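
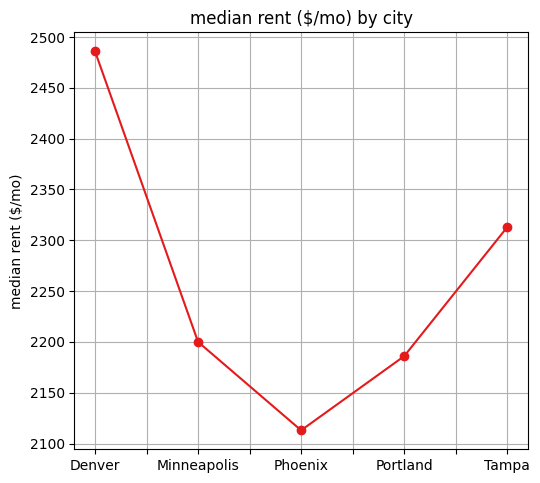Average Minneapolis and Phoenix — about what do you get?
(2200 + 2100) / 2 ≈ 2150.

≈ 2150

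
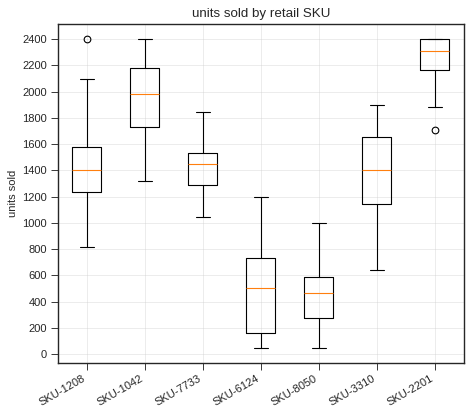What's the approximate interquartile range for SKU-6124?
Q3 ≈ 800, Q1 ≈ 200; IQR ≈ 600.

≈ 600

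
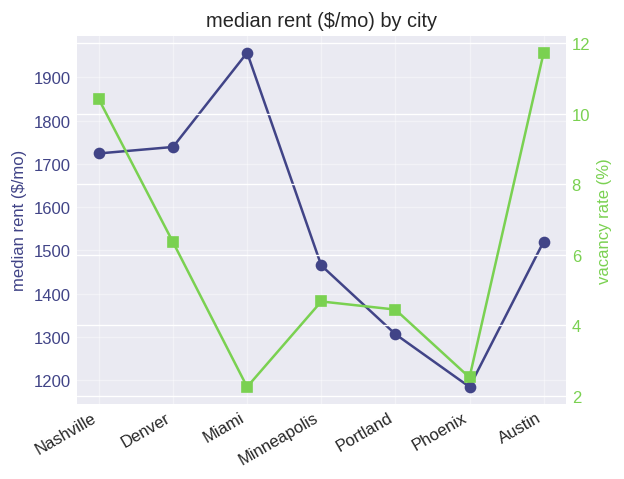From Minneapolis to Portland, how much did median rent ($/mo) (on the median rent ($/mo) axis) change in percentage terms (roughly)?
Minneapolis ≈ 1500, Portland ≈ 1300; (1300 − 1500) / 1500 ≈ -13.3%.

≈ -13.3%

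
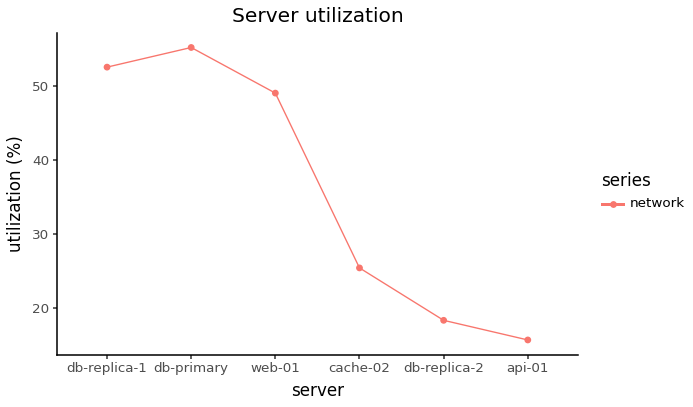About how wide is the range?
Max db-primary ≈ 55, min api-01 ≈ 15; range ≈ 40.

≈ 40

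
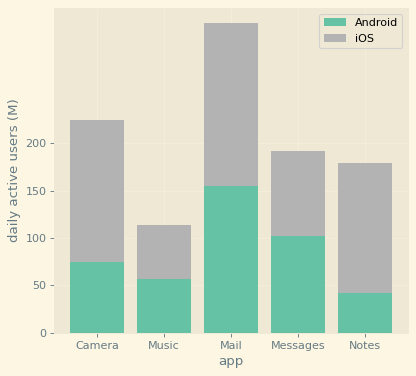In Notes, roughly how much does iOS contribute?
iOS top ≈ 200, bottom ≈ 50; segment ≈ 150.

≈ 150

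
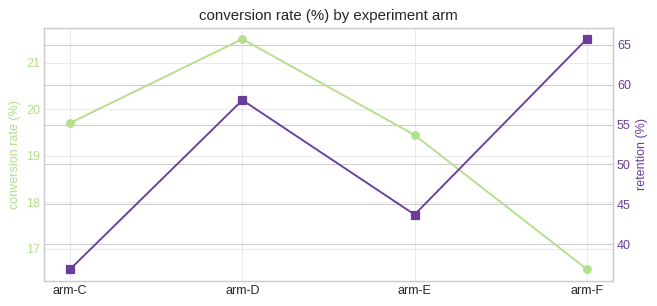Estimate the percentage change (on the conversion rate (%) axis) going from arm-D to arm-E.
arm-D ≈ 21.5, arm-E ≈ 19.5; (19.5 − 21.5) / 21.5 ≈ -9.3%.

≈ -9.3%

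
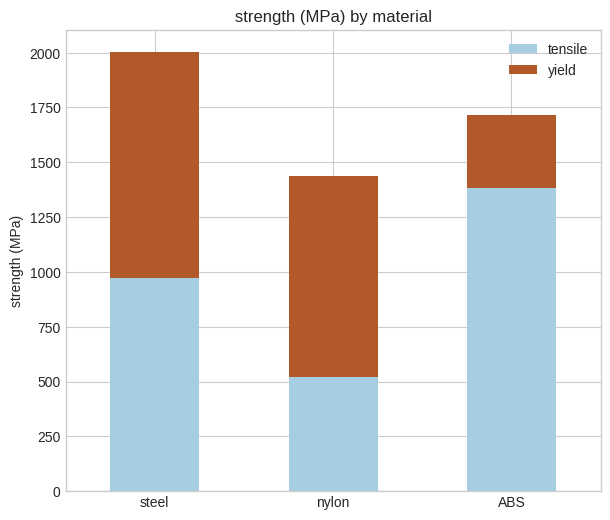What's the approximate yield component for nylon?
≈ 800

yield top ≈ 1400, bottom ≈ 600; segment ≈ 800.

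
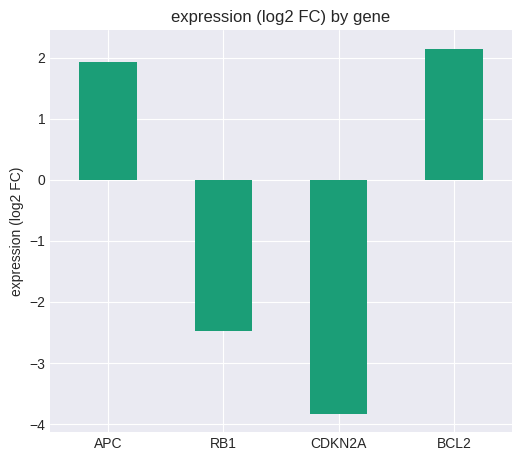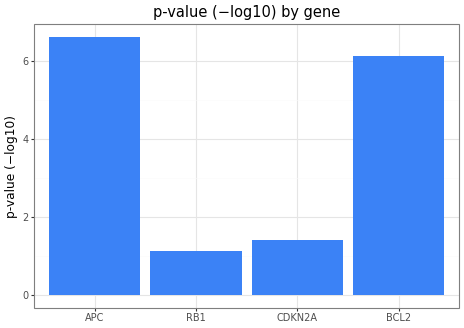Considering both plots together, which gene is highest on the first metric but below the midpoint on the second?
Chart 2 median p-value (−log10) ≈ 4; below-median genes: RB1, CDKN2A. Among those, RB1 has the highest expression (log2 FC) (≈ -2.4).

RB1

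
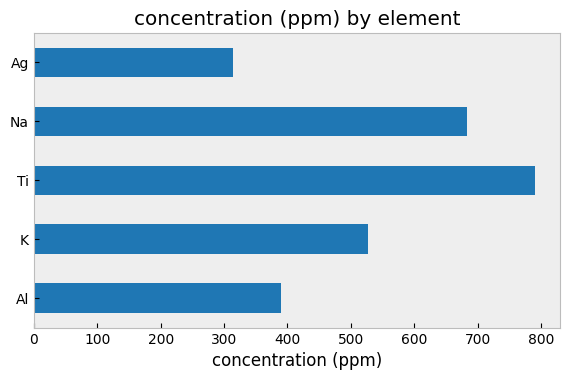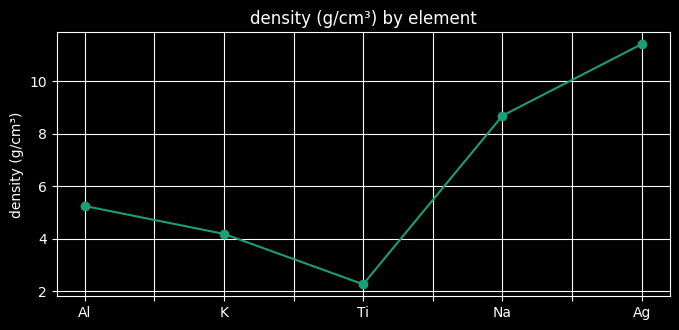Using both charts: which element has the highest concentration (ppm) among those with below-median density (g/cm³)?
Chart 2 median density (g/cm³) ≈ 6; below-median elements: K, Ti. Among those, Ti has the highest concentration (ppm) (≈ 800).

Ti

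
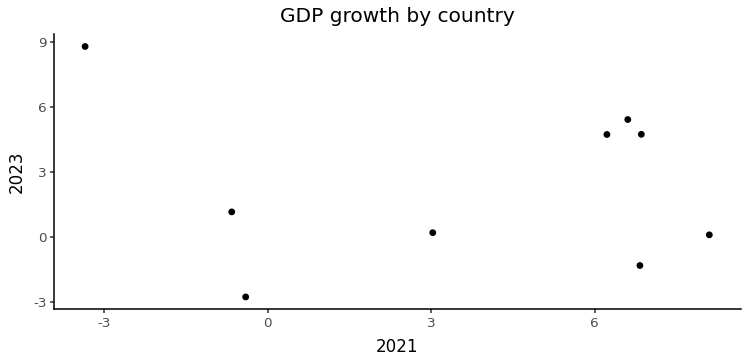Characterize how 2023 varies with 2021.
no clear correlation

Points are roughly uncorrelated; weak (|r| ≈ 0.1).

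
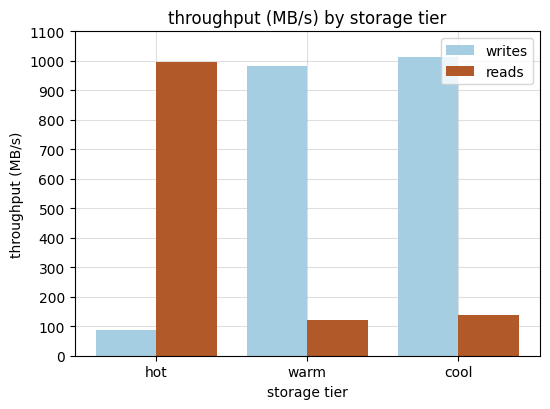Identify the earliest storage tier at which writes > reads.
hot: writes ≈ 100 vs reads ≈ 1000 (not yet); warm: writes ≈ 1000 vs reads ≈ 100 (first crossover).

warm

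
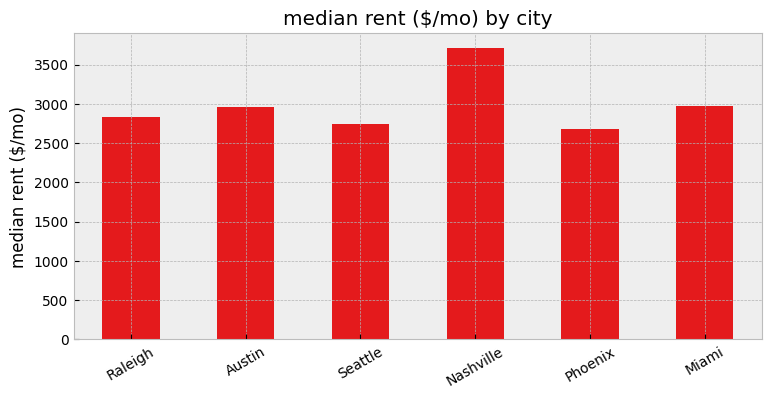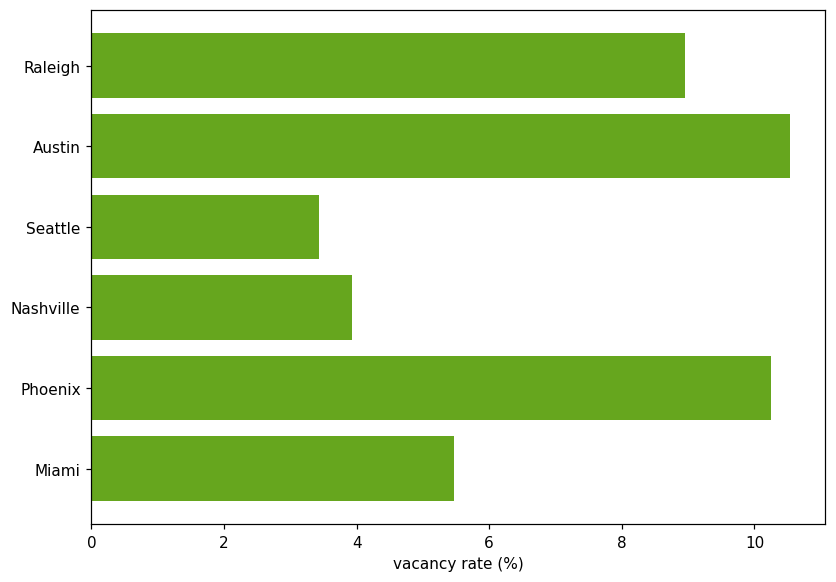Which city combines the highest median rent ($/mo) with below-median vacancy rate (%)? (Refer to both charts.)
Nashville

Chart 2 median vacancy rate (%) ≈ 7; below-median cities: Seattle, Nashville, Miami. Among those, Nashville has the highest median rent ($/mo) (≈ 3500).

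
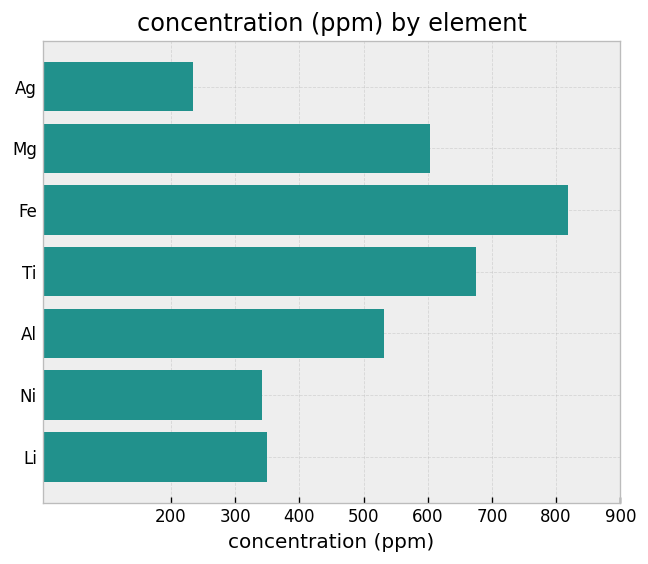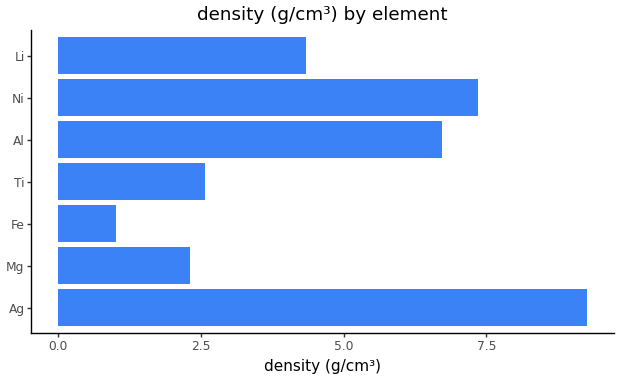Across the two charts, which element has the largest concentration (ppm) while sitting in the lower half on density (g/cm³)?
Fe

Chart 2 median density (g/cm³) ≈ 4; below-median elements: Mg, Fe, Ti. Among those, Fe has the highest concentration (ppm) (≈ 800).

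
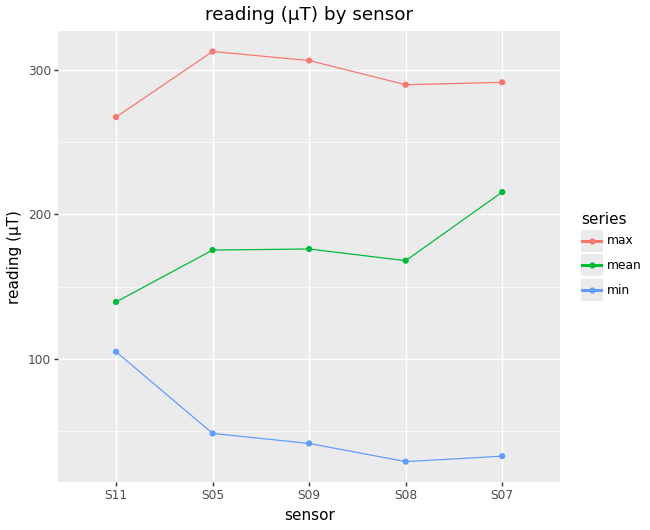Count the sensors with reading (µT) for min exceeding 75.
1

Above 75: S11.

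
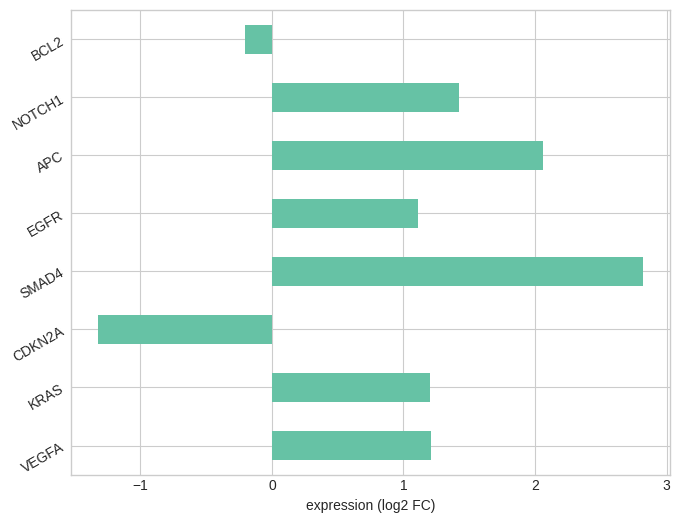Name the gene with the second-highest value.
Top 3: SMAD4 ≈ 3.0, APC ≈ 2.0, NOTCH1 ≈ 1.5.

APC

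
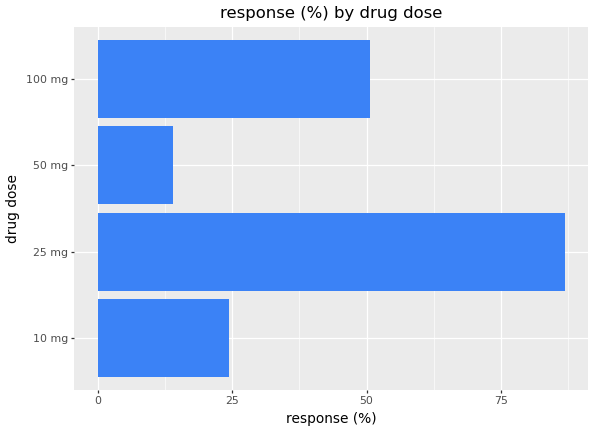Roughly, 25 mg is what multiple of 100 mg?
≈ 1.8×

25 mg ≈ 90, 100 mg ≈ 50; 90/50 ≈ 1.8.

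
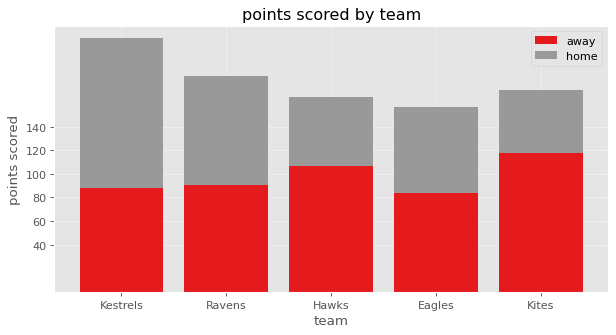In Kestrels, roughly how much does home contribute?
≈ 140

home top ≈ 220, bottom ≈ 80; segment ≈ 140.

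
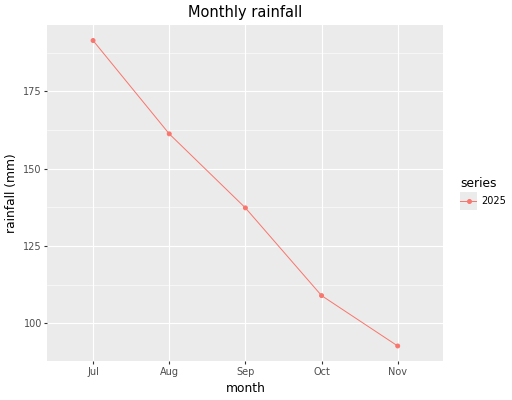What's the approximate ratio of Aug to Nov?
≈ 1.78×

Aug ≈ 160, Nov ≈ 90; 160/90 ≈ 1.78.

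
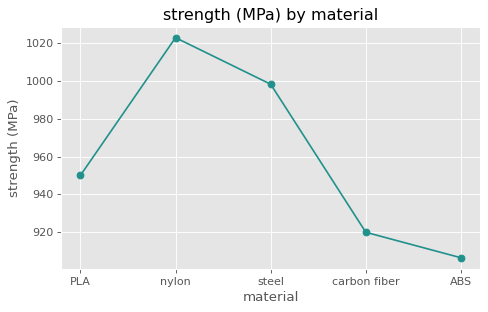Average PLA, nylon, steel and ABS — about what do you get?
(950 + 1020 + 1000 + 910) / 4 ≈ 970.

≈ 970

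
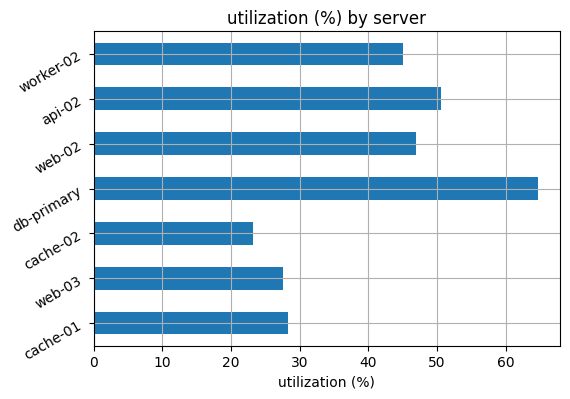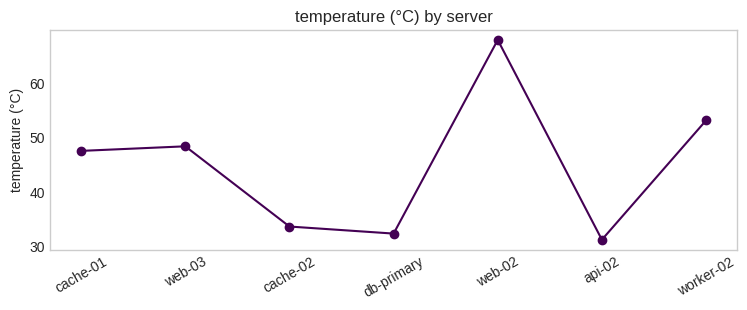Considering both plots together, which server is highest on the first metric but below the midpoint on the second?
Chart 2 median temperature (°C) ≈ 50; below-median servers: cache-02, db-primary, api-02. Among those, db-primary has the highest utilization (%) (≈ 60).

db-primary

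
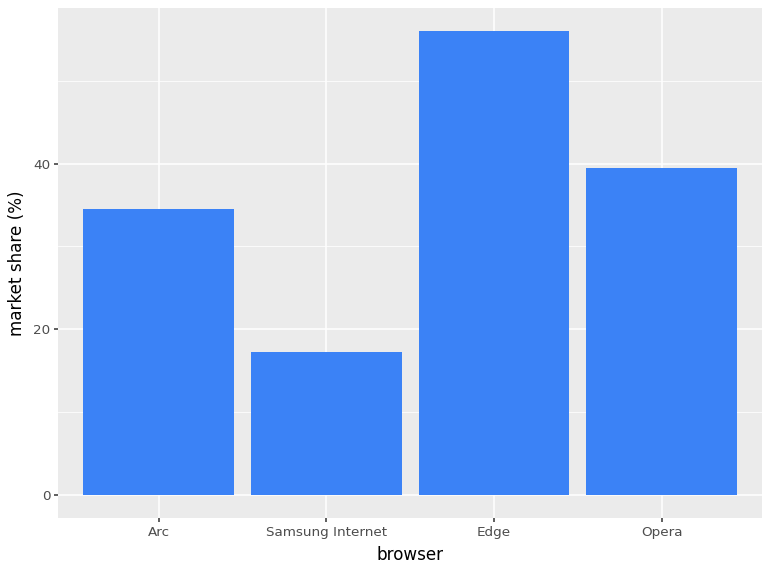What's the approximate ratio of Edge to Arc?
Edge ≈ 55, Arc ≈ 35; 55/35 ≈ 1.57.

≈ 1.57×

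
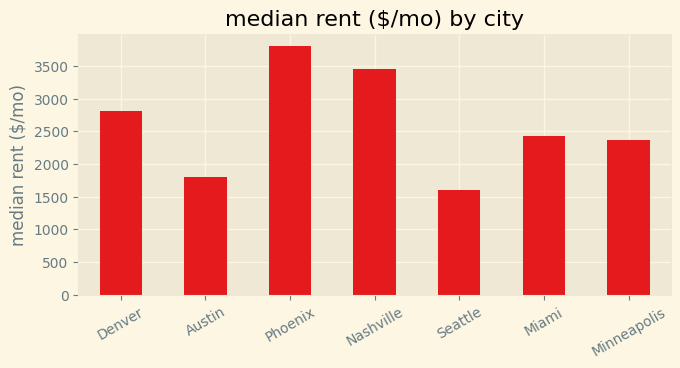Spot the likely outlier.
Phoenix ≈ 4000; the rest sit between ≈ 1500 and ≈ 3500.

Phoenix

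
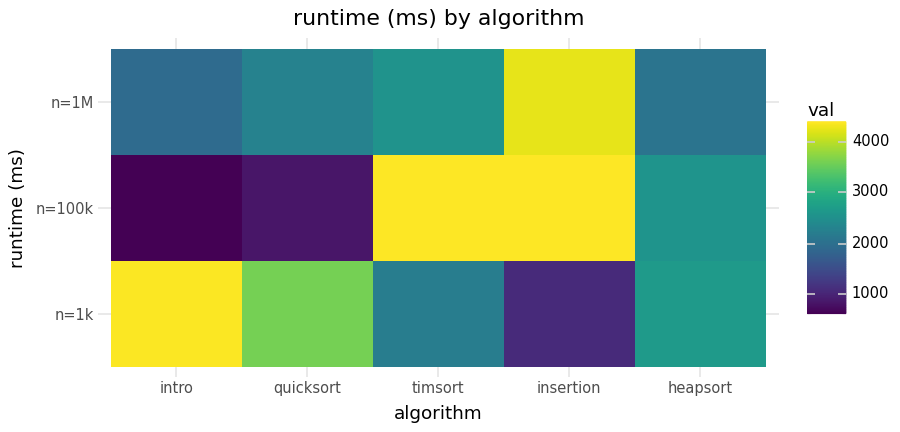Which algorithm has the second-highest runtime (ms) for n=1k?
Top 3 for n=1k: intro ≈ 4500, quicksort ≈ 3500, heapsort ≈ 2500.

quicksort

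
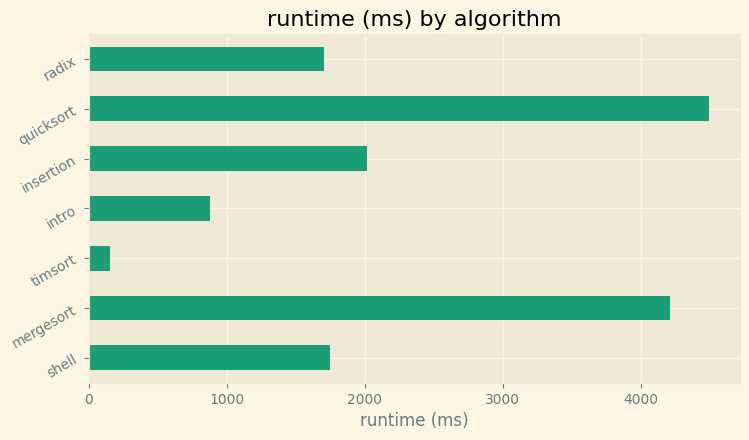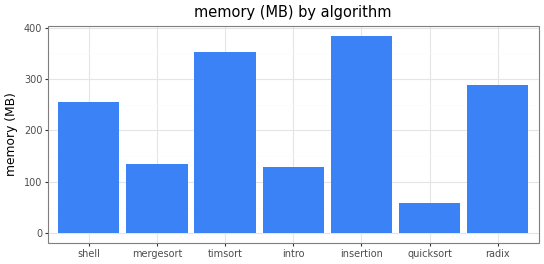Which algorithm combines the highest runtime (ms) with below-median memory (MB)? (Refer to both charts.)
Chart 2 median memory (MB) ≈ 250; below-median algorithms: mergesort, intro, quicksort. Among those, quicksort has the highest runtime (ms) (≈ 4500).

quicksort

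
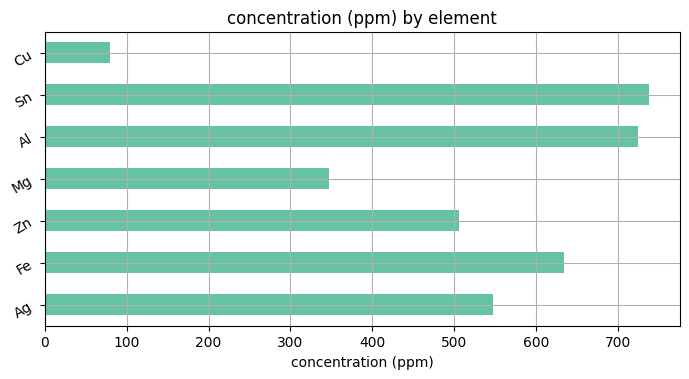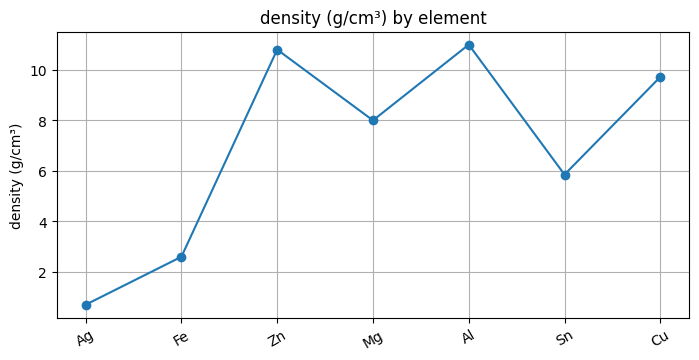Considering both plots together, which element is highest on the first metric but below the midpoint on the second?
Sn

Chart 2 median density (g/cm³) ≈ 8; below-median elements: Ag, Fe, Sn. Among those, Sn has the highest concentration (ppm) (≈ 700).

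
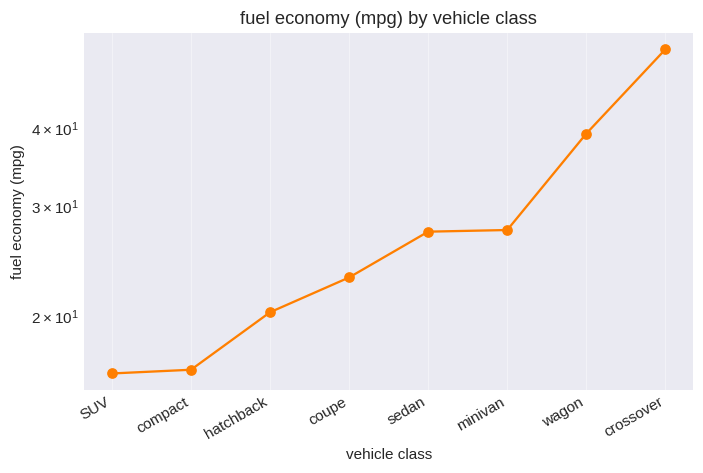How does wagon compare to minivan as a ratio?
wagon ≈ 40, minivan ≈ 25; 40/25 ≈ 1.6.

≈ 1.6×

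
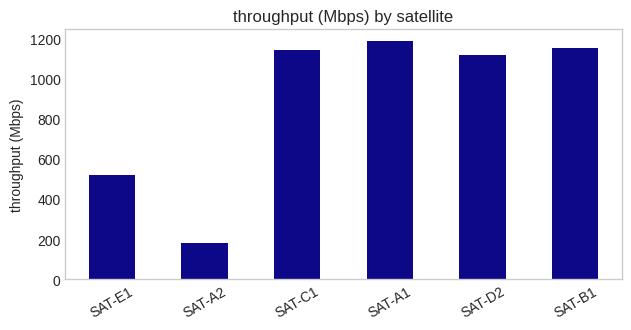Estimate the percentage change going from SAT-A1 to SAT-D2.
≈ -8.3%

SAT-A1 ≈ 1200, SAT-D2 ≈ 1100; (1100 − 1200) / 1200 ≈ -8.3%.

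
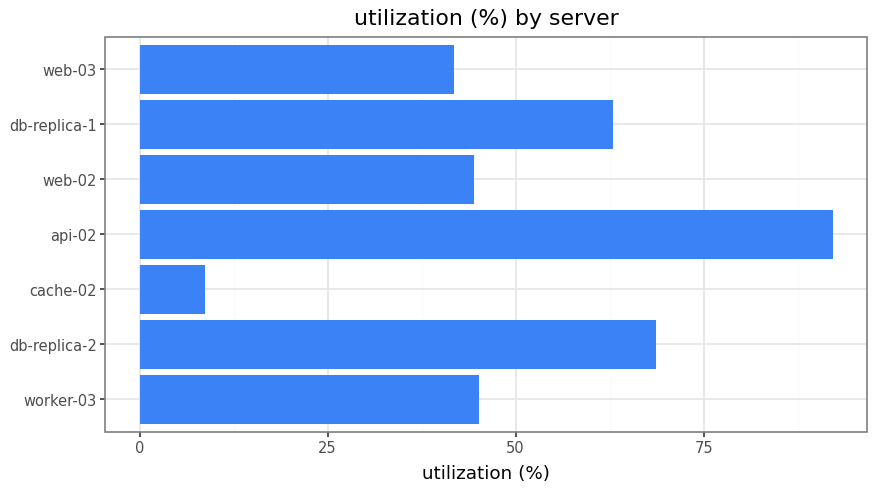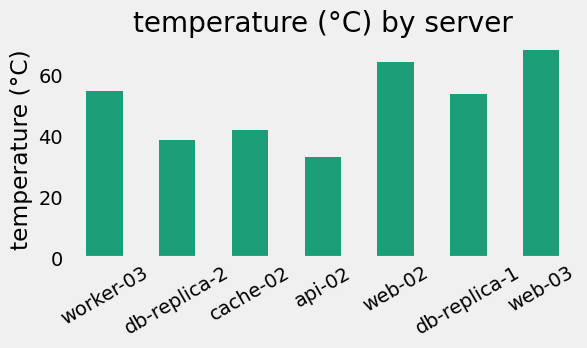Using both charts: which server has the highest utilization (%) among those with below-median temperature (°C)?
api-02

Chart 2 median temperature (°C) ≈ 50; below-median servers: db-replica-2, cache-02, api-02. Among those, api-02 has the highest utilization (%) (≈ 90).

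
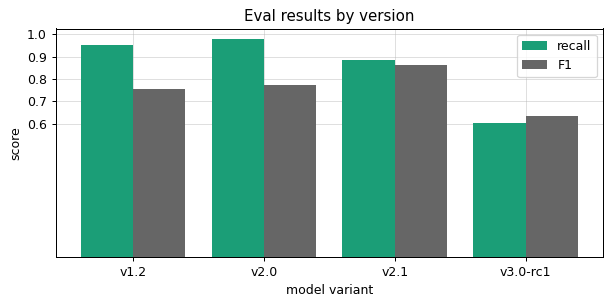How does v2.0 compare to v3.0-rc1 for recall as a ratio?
≈ 1.67×

v2.0 ≈ 1.0, v3.0-rc1 ≈ 0.6; 1.0/0.6 ≈ 1.67.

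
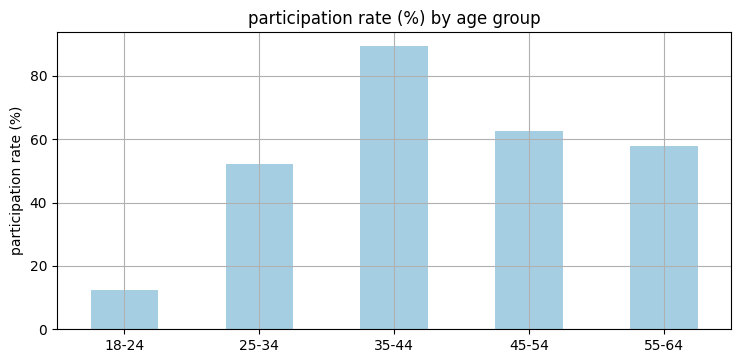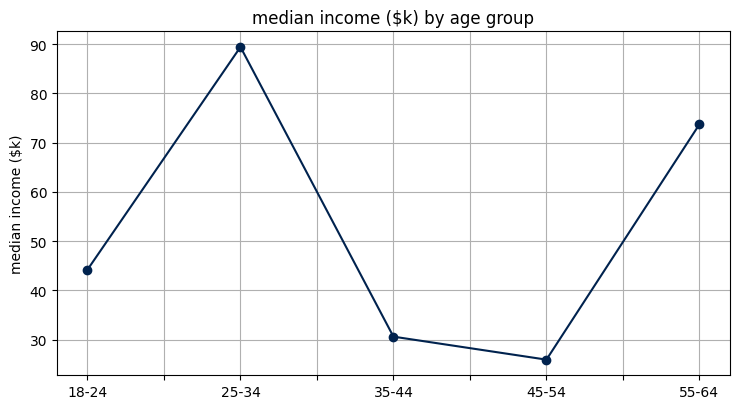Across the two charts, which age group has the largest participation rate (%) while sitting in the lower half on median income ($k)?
35-44

Chart 2 median median income ($k) ≈ 40; below-median age groups: 35-44, 45-54. Among those, 35-44 has the highest participation rate (%) (≈ 90).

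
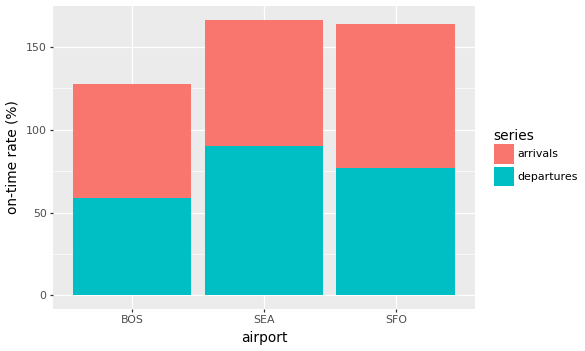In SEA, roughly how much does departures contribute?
departures top ≈ 100, bottom ≈ 0; segment ≈ 100.

≈ 100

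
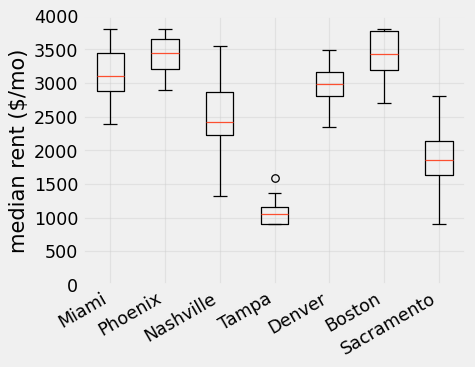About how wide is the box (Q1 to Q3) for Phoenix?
Q3 ≈ 3500, Q1 ≈ 3000; IQR ≈ 500.

≈ 500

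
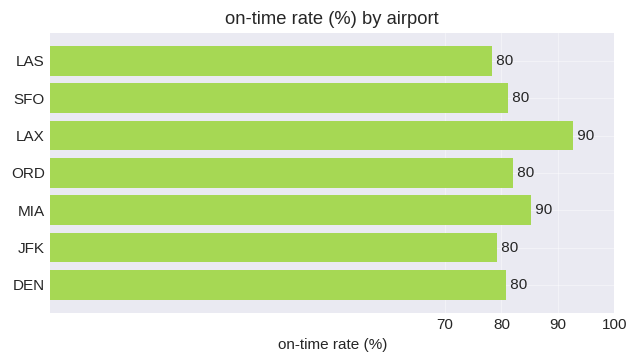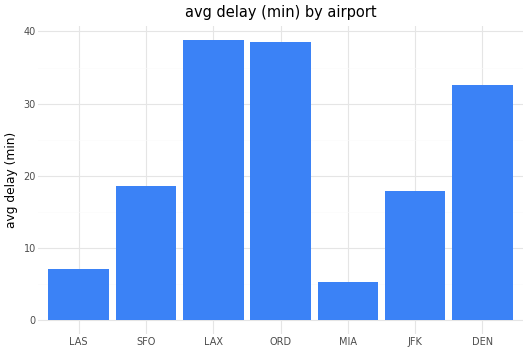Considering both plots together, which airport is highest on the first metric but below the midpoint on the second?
Chart 2 median avg delay (min) ≈ 20; below-median airports: LAS, MIA, JFK. Among those, MIA has the highest on-time rate (%) (≈ 90).

MIA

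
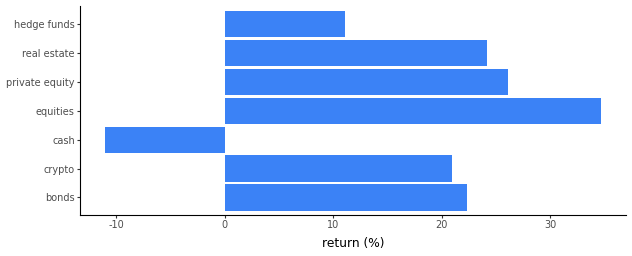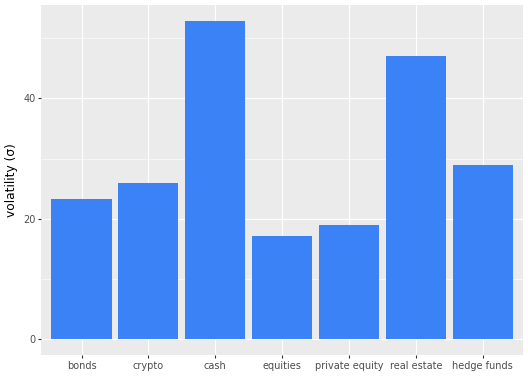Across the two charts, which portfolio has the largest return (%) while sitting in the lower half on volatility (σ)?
Chart 2 median volatility (σ) ≈ 25; below-median portfolios: bonds, equities, private equity. Among those, equities has the highest return (%) (≈ 35).

equities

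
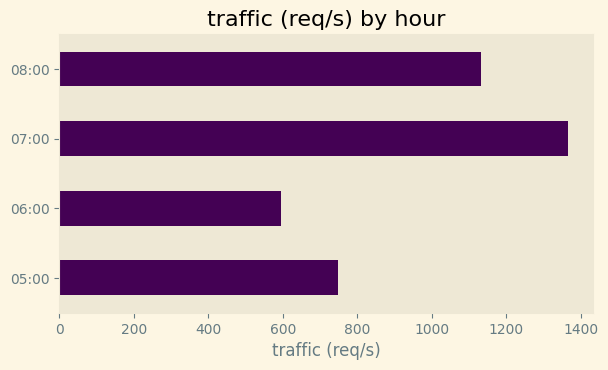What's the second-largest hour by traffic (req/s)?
08:00

Top 3: 07:00 ≈ 1400, 08:00 ≈ 1200, 05:00 ≈ 800.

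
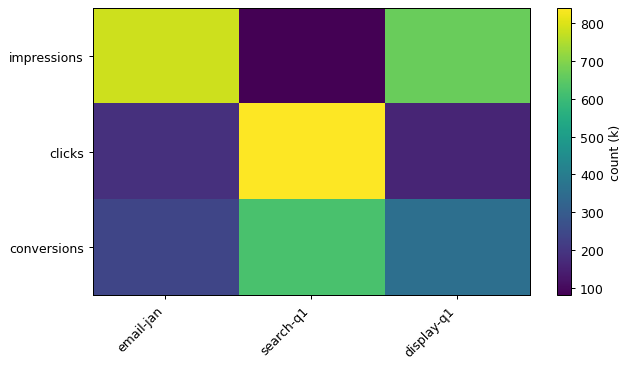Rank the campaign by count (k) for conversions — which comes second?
Top 3 for conversions: search-q1 ≈ 600, display-q1 ≈ 400, email-jan ≈ 200.

display-q1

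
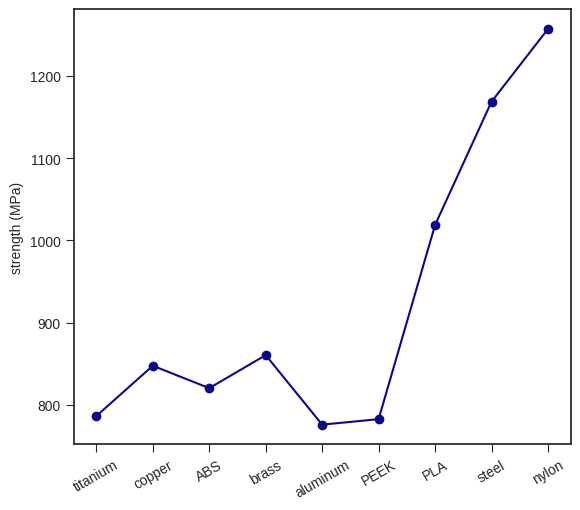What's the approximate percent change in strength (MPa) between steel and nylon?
≈ +8.7%

steel ≈ 1150, nylon ≈ 1250; (1250 − 1150) / 1150 ≈ +8.7%.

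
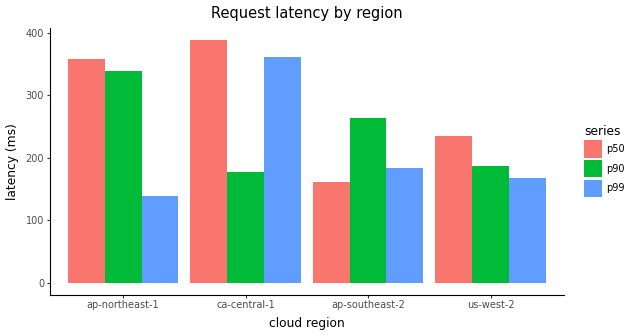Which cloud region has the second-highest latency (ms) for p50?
ap-northeast-1

Top 3 for p50: ca-central-1 ≈ 400, ap-northeast-1 ≈ 350, us-west-2 ≈ 250.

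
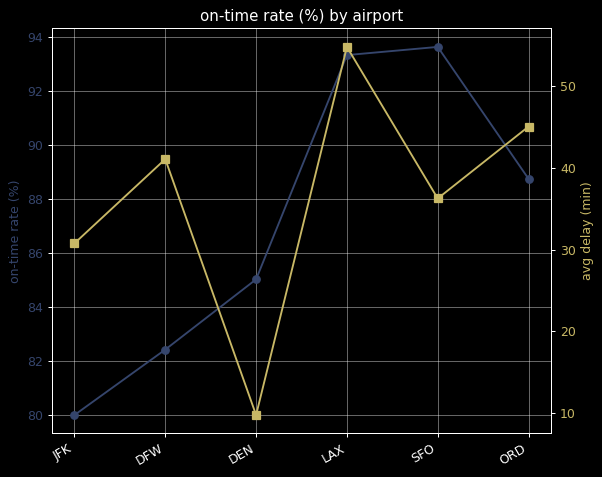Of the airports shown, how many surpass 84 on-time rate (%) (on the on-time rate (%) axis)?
Above 84: DEN, LAX, SFO, ORD.

4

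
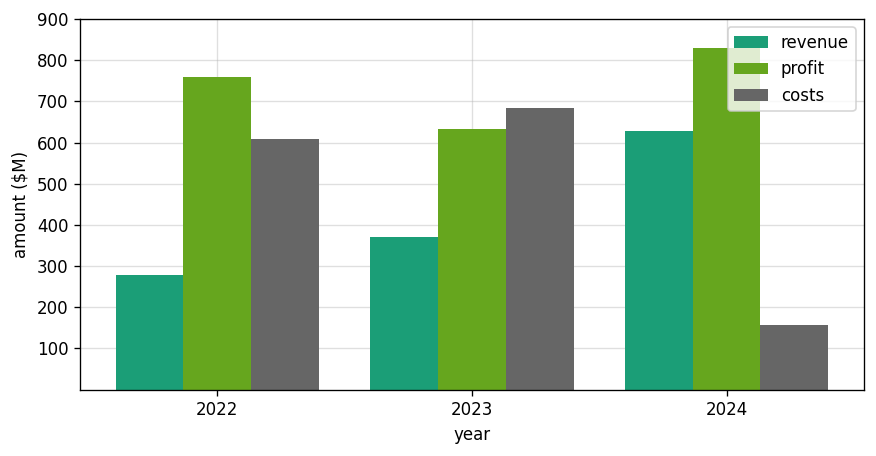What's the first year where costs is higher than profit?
2023

2022: costs ≈ 600 vs profit ≈ 800 (not yet); 2023: costs ≈ 700 vs profit ≈ 600 (first crossover).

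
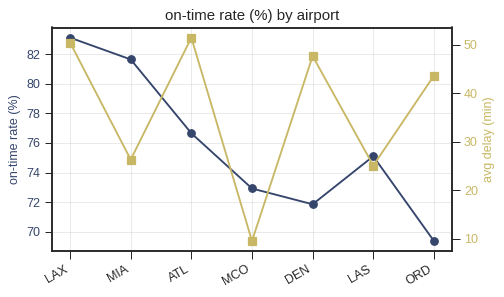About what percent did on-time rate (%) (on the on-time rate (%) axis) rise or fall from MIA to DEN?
≈ -12.2%

MIA ≈ 82, DEN ≈ 72; (72 − 82) / 82 ≈ -12.2%.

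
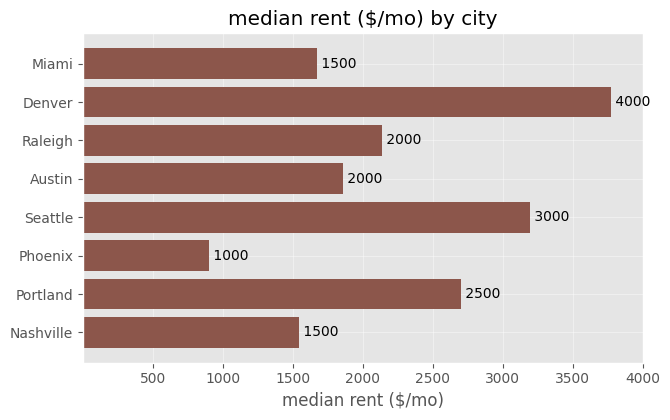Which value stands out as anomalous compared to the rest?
Denver

Denver ≈ 4000; the rest sit between ≈ 1000 and ≈ 3000.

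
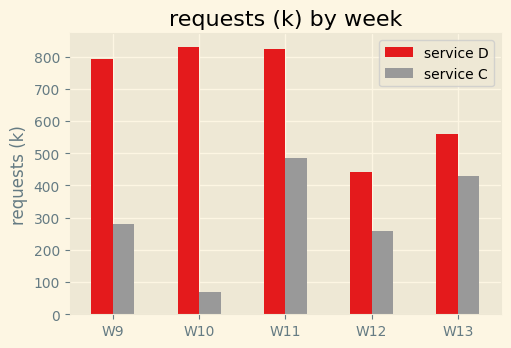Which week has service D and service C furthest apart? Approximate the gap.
W10, ≈ 700 k

W10: service D ≈ 800, service C ≈ 100 → gap ≈ 700. Next-largest (W9) is only ≈ 500.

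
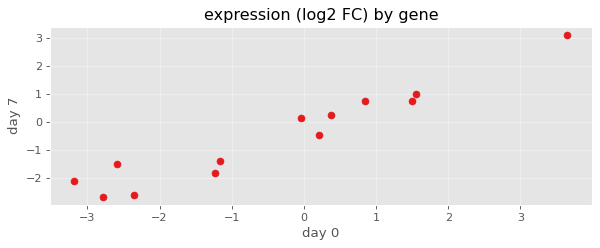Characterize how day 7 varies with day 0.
Points are positively correlated; strong (|r| ≈ 1.0).

positive, strong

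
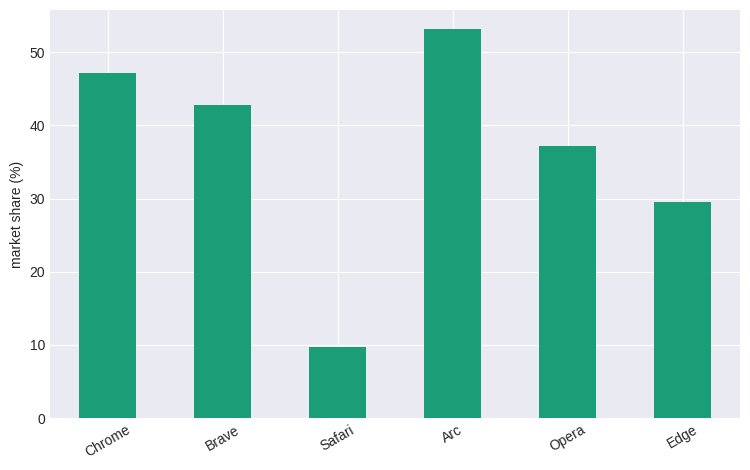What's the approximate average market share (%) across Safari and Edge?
≈ 20

(10 + 30) / 2 ≈ 20.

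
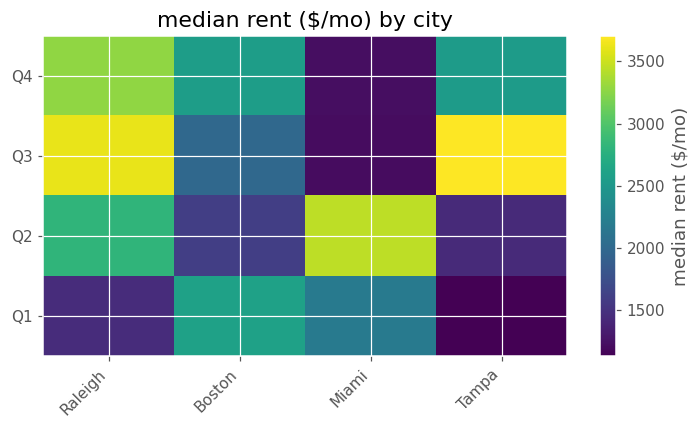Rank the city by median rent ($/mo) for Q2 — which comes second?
Top 3 for Q2: Miami ≈ 3500, Raleigh ≈ 3000, Boston ≈ 1500.

Raleigh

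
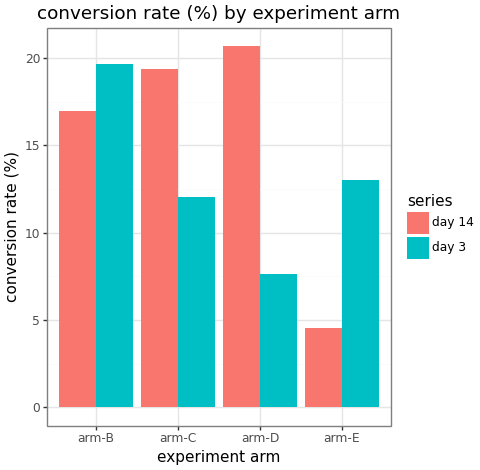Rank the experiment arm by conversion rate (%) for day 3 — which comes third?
arm-C

Top 4 for day 3: arm-B ≈ 20, arm-E ≈ 14, arm-C ≈ 12, arm-D ≈ 8.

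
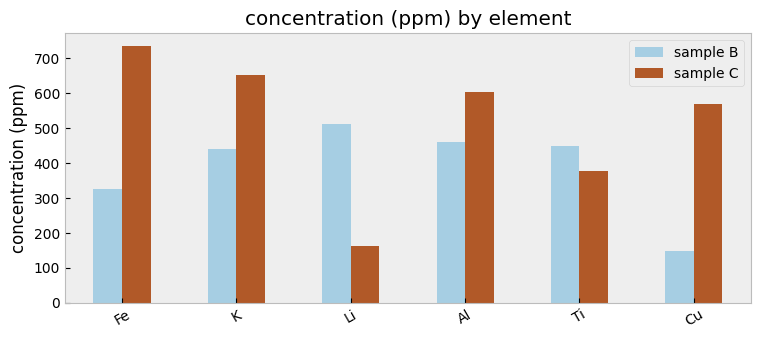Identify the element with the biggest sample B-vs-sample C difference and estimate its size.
Cu: sample B ≈ 100, sample C ≈ 600 → gap ≈ 500. Next-largest (Fe) is only ≈ 400.

Cu, ≈ 500 ppm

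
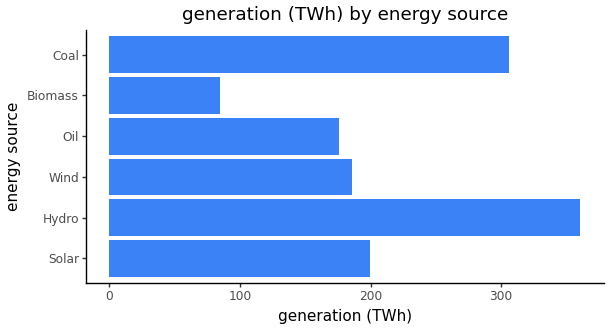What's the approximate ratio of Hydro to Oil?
≈ 1.75×

Hydro ≈ 350, Oil ≈ 200; 350/200 ≈ 1.75.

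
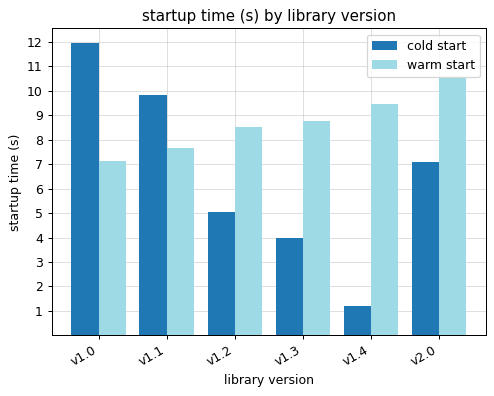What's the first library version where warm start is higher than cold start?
v1.1: warm start ≈ 8 vs cold start ≈ 10 (not yet); v1.2: warm start ≈ 9 vs cold start ≈ 5 (first crossover).

v1.2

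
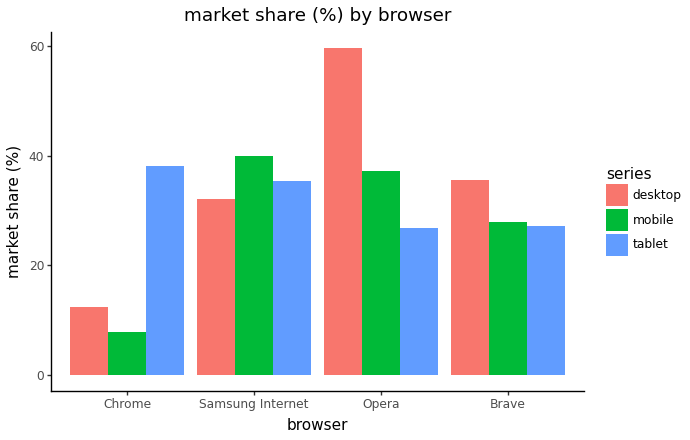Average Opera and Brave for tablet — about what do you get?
(25 + 25) / 2 ≈ 25.

≈ 25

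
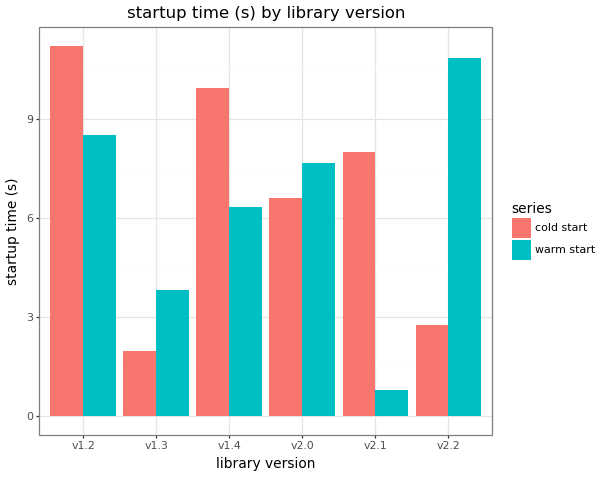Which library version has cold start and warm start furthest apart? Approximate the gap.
v2.2, ≈ 8 s

v2.2: cold start ≈ 3, warm start ≈ 11 → gap ≈ 8. Next-largest (v2.1) is only ≈ 7.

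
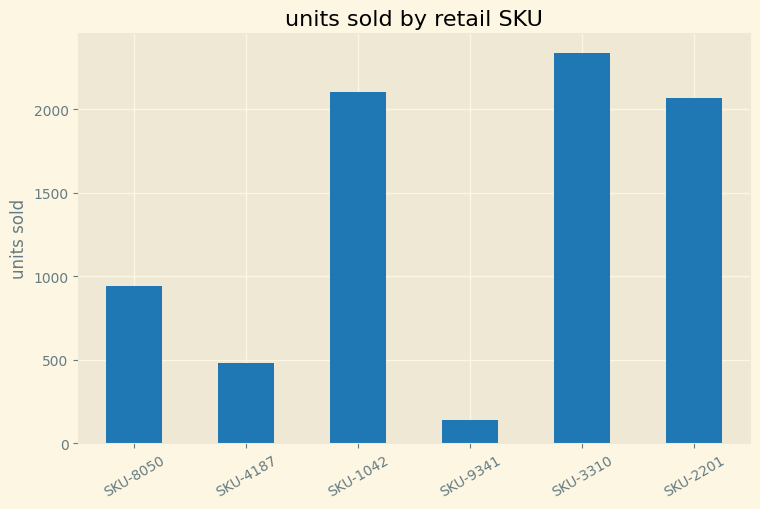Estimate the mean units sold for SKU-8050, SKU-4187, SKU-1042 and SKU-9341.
≈ 950

(1000 + 400 + 2200 + 200) / 4 ≈ 950.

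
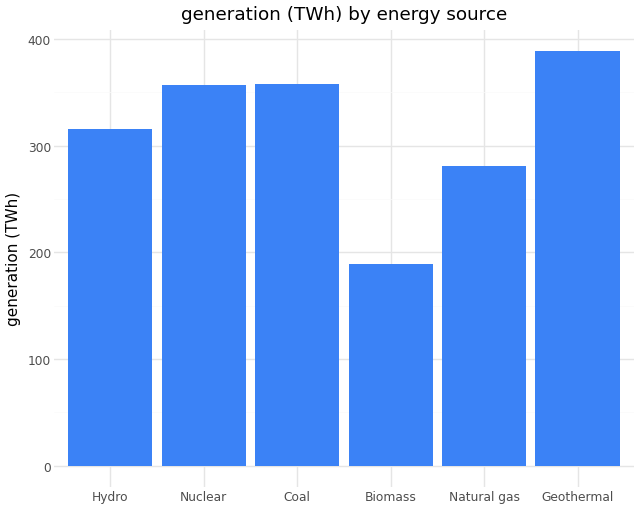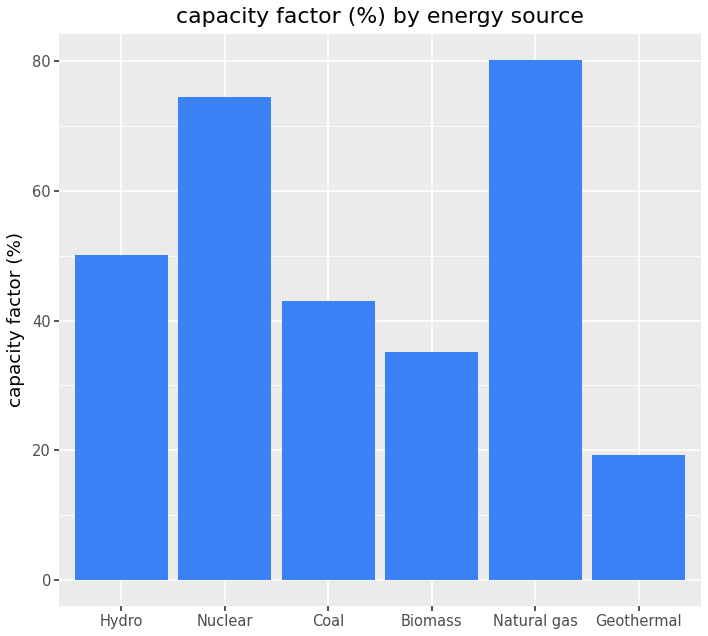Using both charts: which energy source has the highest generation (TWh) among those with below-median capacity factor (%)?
Chart 2 median capacity factor (%) ≈ 50; below-median energy sources: Coal, Biomass, Geothermal. Among those, Geothermal has the highest generation (TWh) (≈ 400).

Geothermal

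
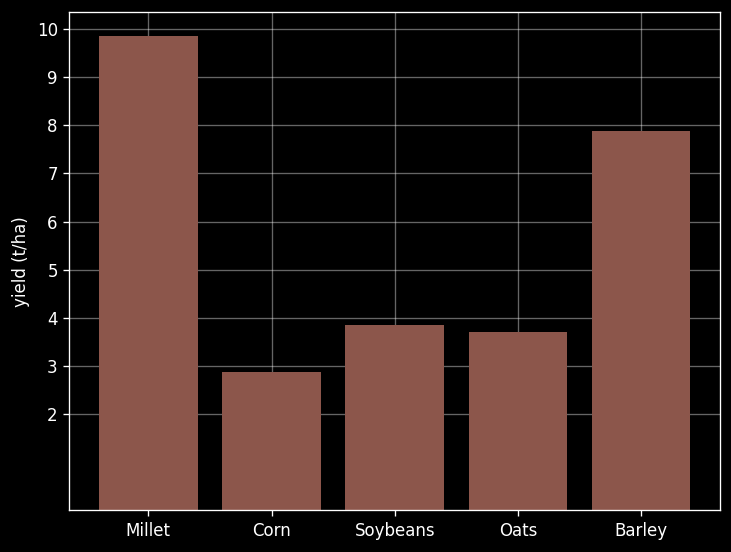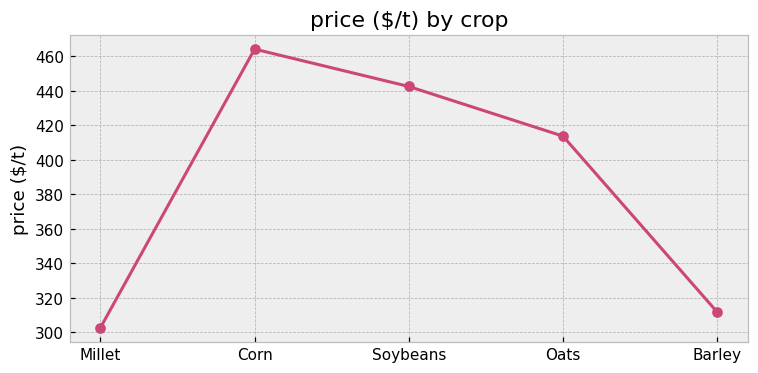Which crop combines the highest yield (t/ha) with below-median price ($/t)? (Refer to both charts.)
Millet

Chart 2 median price ($/t) ≈ 400; below-median crops: Millet, Barley. Among those, Millet has the highest yield (t/ha) (≈ 10).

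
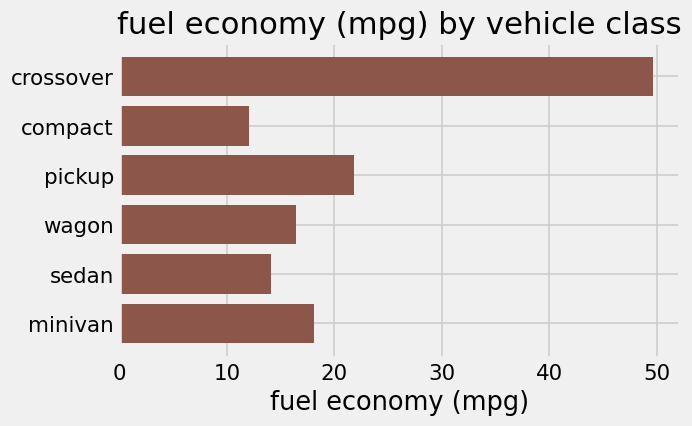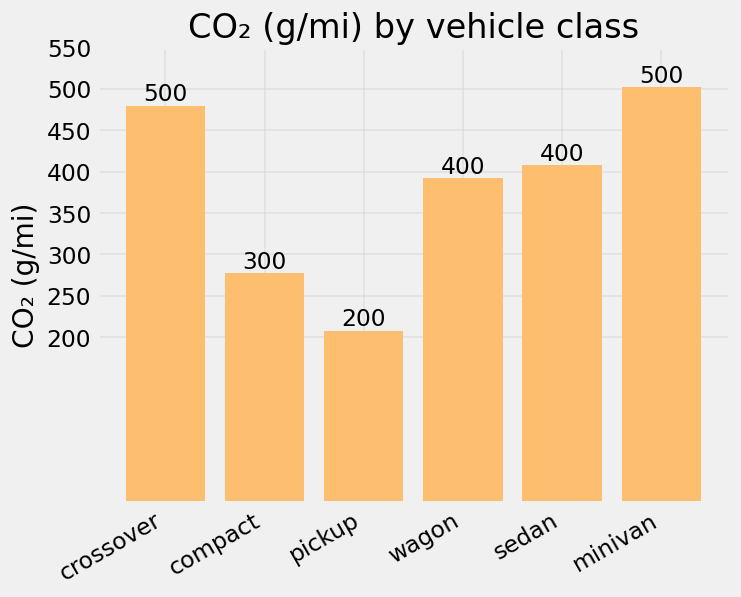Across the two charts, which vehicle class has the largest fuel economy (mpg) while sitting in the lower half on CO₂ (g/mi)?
pickup

Chart 2 median CO₂ (g/mi) ≈ 400; below-median vehicle classes: compact, pickup, wagon. Among those, pickup has the highest fuel economy (mpg) (≈ 20).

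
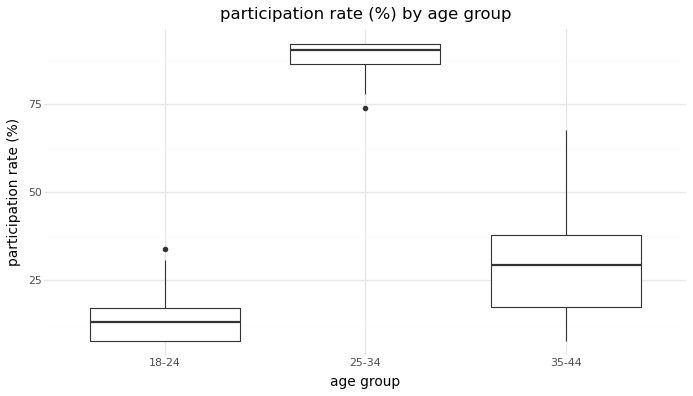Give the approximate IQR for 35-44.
Q3 ≈ 40, Q1 ≈ 20; IQR ≈ 20.

≈ 20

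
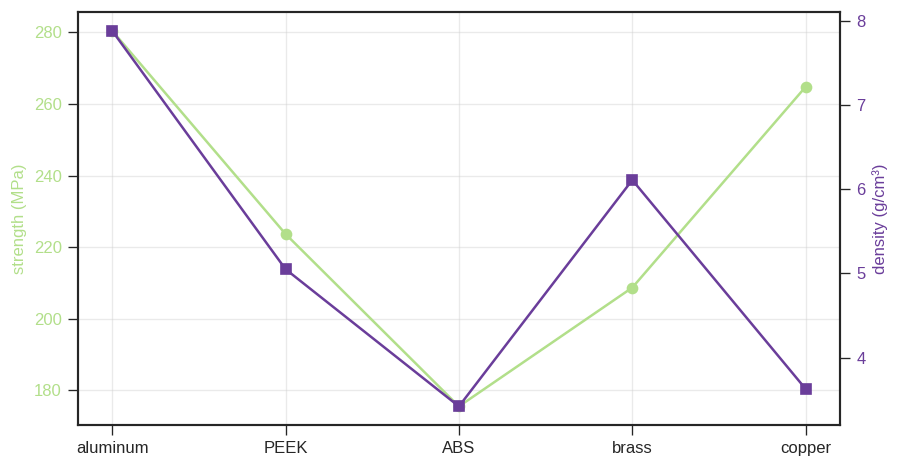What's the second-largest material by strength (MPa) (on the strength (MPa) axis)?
copper

Top 3 (on the strength (MPa) axis): aluminum ≈ 280, copper ≈ 260, PEEK ≈ 220.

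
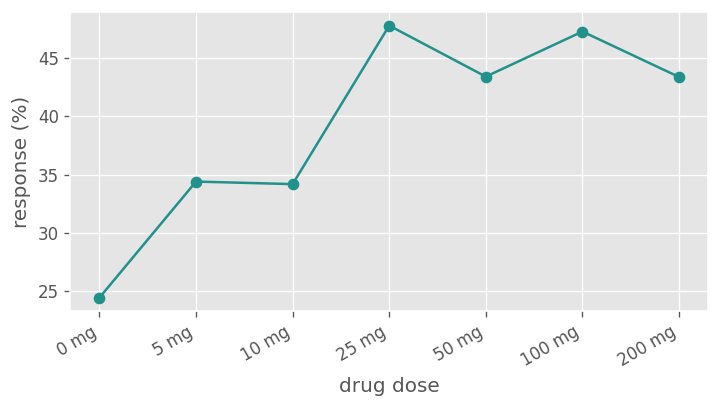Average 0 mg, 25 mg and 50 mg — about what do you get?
(24 + 48 + 44) / 3 ≈ 39.

≈ 39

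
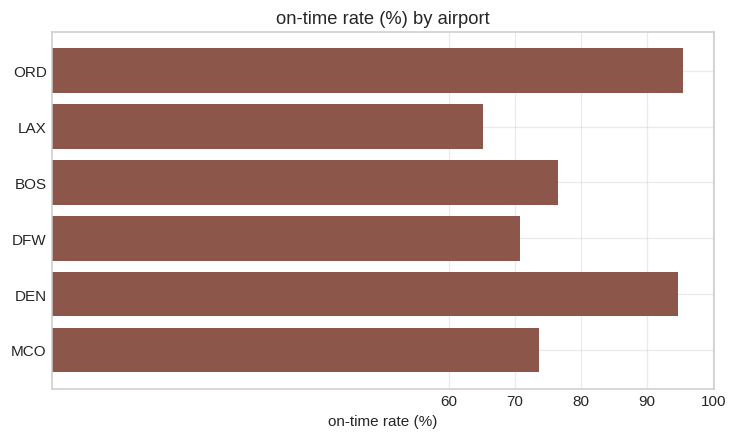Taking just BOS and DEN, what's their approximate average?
(80 + 90) / 2 ≈ 85.

≈ 85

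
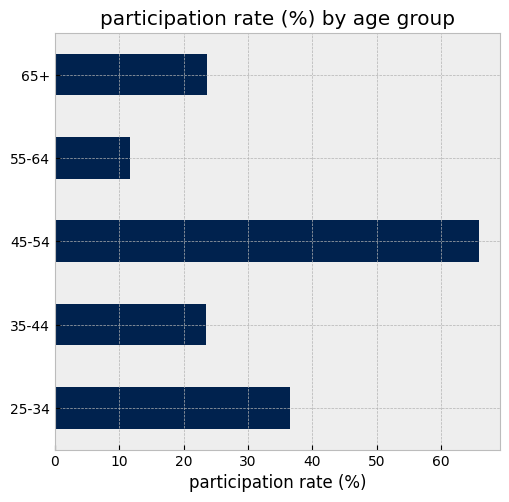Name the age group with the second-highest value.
25-34

Top 3: 45-54 ≈ 70, 25-34 ≈ 40, 65+ ≈ 20.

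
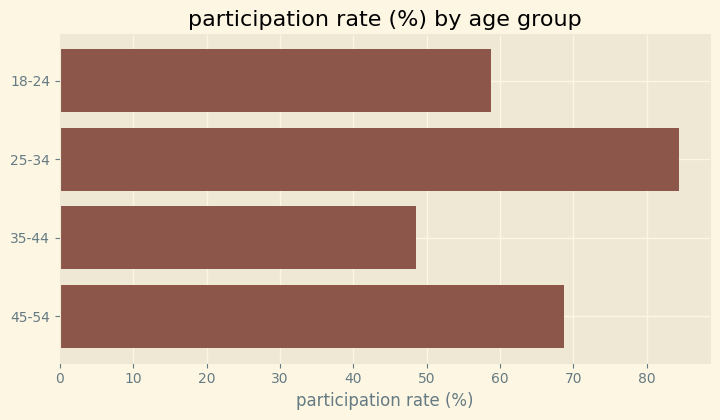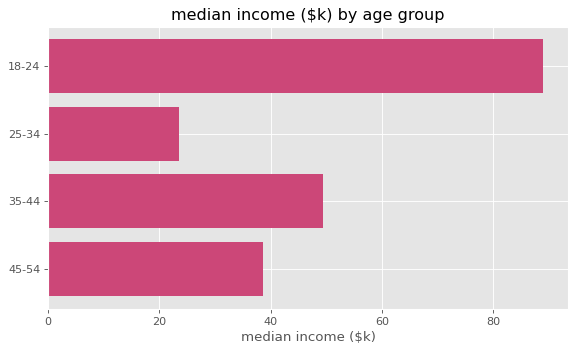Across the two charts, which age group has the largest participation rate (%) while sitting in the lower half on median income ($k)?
25-34

Chart 2 median median income ($k) ≈ 40; below-median age groups: 25-34, 45-54. Among those, 25-34 has the highest participation rate (%) (≈ 80).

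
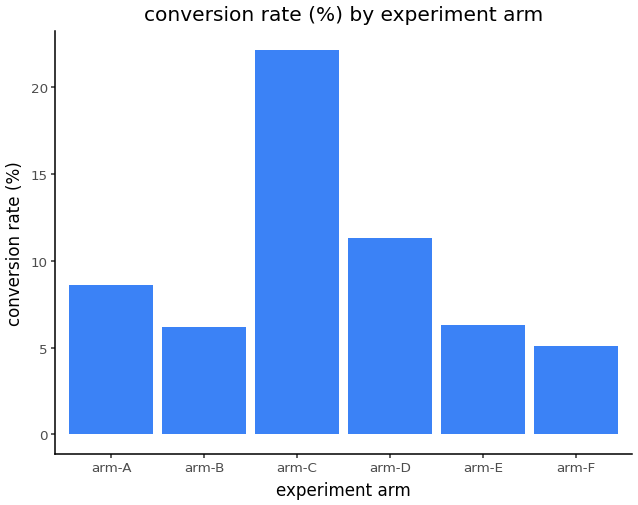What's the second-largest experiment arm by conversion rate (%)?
Top 3: arm-C ≈ 22, arm-D ≈ 12, arm-A ≈ 8.

arm-D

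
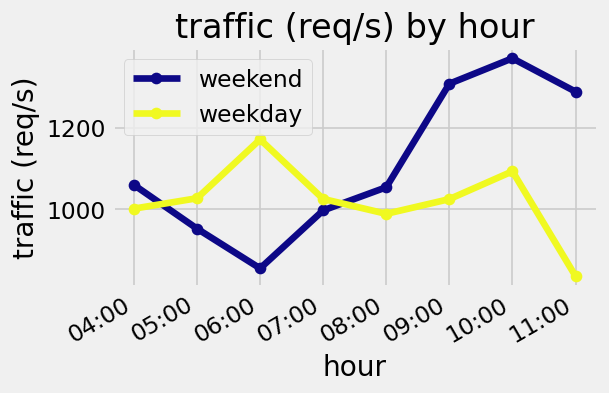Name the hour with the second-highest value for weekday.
10:00

Top 3 for weekday: 06:00 ≈ 1150, 10:00 ≈ 1100, 05:00 ≈ 1050.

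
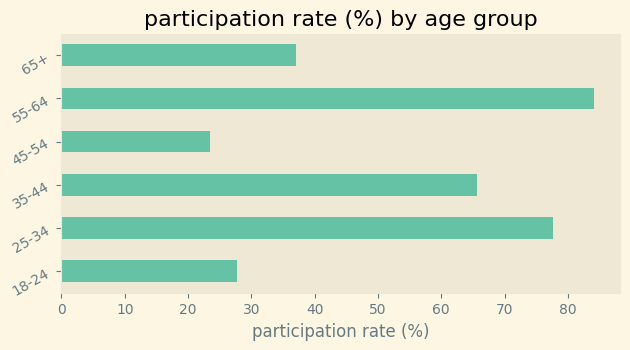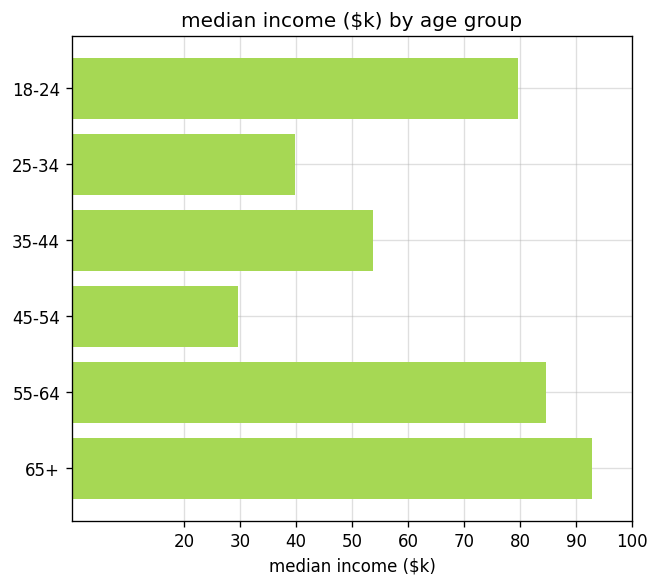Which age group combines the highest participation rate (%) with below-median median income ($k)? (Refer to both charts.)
Chart 2 median median income ($k) ≈ 70; below-median age groups: 25-34, 35-44, 45-54. Among those, 25-34 has the highest participation rate (%) (≈ 80).

25-34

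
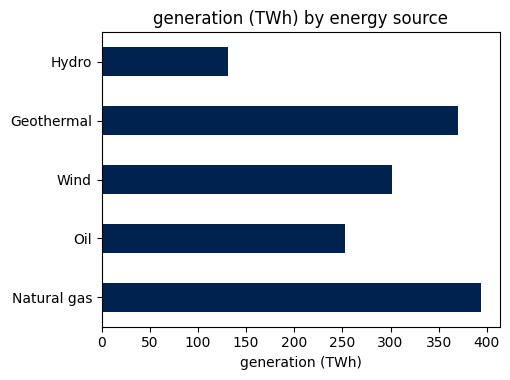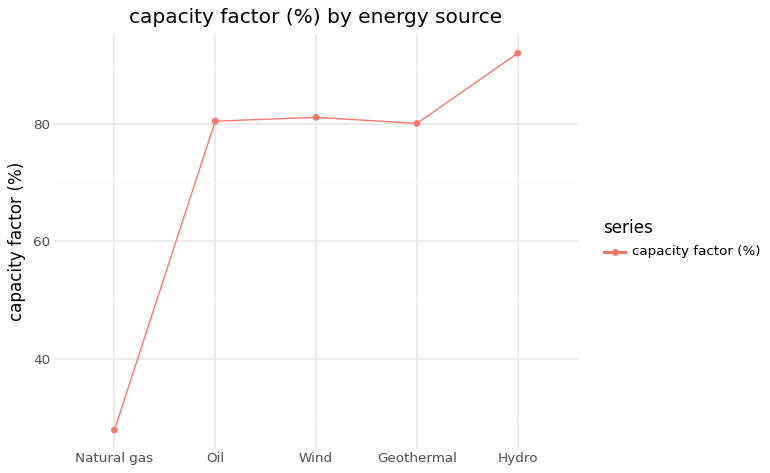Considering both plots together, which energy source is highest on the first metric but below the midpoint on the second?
Natural gas

Chart 2 median capacity factor (%) ≈ 80; below-median energy sources: Natural gas, Geothermal. Among those, Natural gas has the highest generation (TWh) (≈ 400).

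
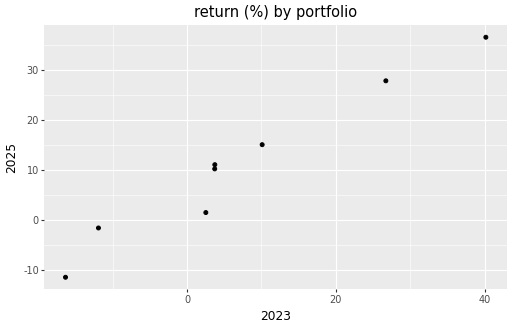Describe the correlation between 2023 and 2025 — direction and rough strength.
positive, strong

Points are positively correlated; strong (|r| ≈ 1.0).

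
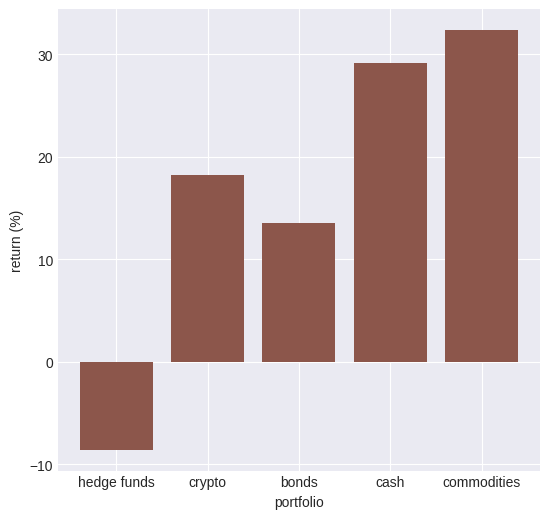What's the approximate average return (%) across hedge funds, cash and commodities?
(-10 + 30 + 30) / 3 ≈ 17.

≈ 17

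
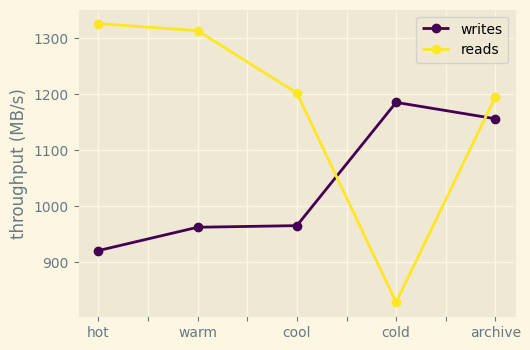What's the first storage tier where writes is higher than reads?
cold

cool: writes ≈ 950 vs reads ≈ 1200 (not yet); cold: writes ≈ 1200 vs reads ≈ 850 (first crossover).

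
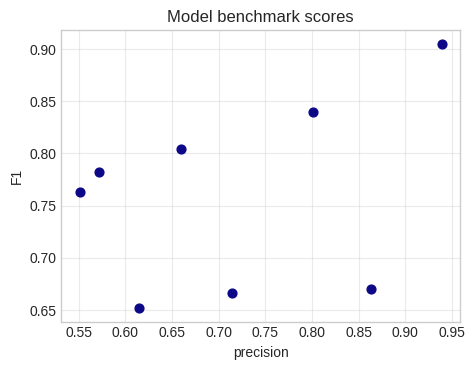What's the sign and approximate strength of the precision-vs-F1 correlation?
positive, weak

Points are positively correlated; weak (|r| ≈ 0.3).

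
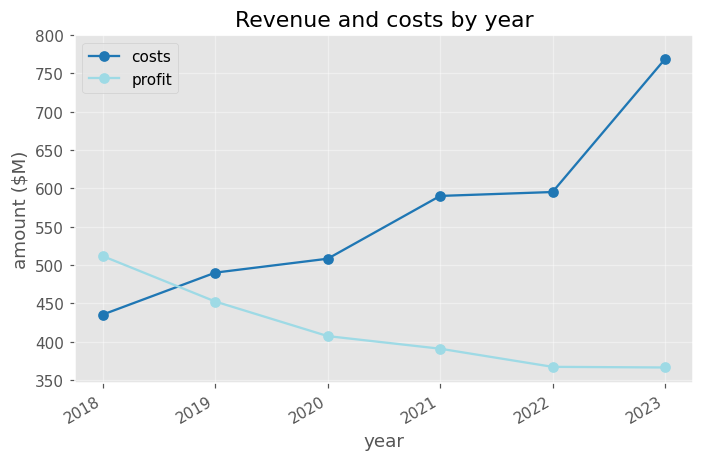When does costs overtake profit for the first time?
2018: costs ≈ 450 vs profit ≈ 500 (not yet); 2019: costs ≈ 500 vs profit ≈ 450 (first crossover).

2019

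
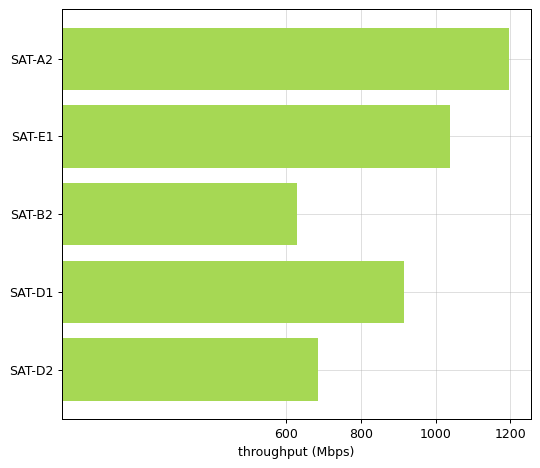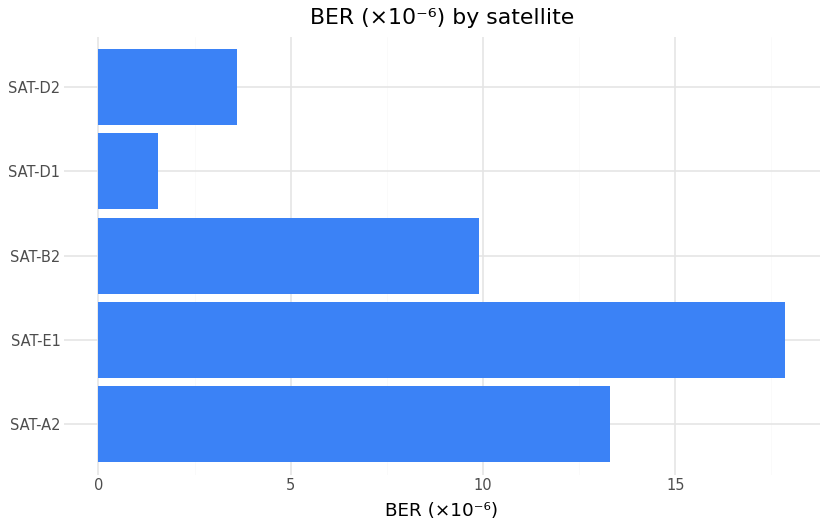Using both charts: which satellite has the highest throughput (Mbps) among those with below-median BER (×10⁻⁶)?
SAT-D1

Chart 2 median BER (×10⁻⁶) ≈ 10; below-median satellites: SAT-D1, SAT-D2. Among those, SAT-D1 has the highest throughput (Mbps) (≈ 1000).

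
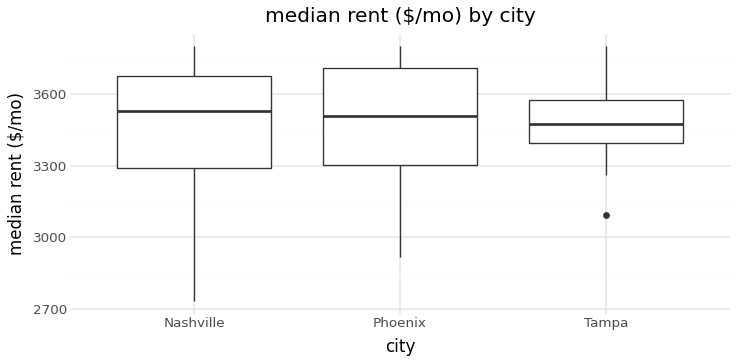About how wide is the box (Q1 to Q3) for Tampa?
≈ 170

Q3 ≈ 3570, Q1 ≈ 3400; IQR ≈ 170.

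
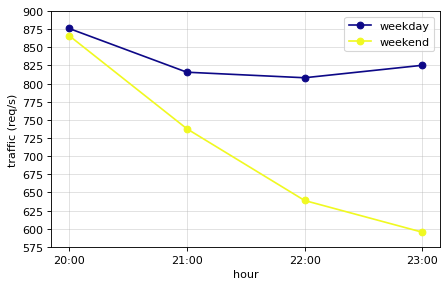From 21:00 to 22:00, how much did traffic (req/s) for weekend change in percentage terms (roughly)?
≈ -13.3%

21:00 ≈ 750, 22:00 ≈ 650; (650 − 750) / 750 ≈ -13.3%.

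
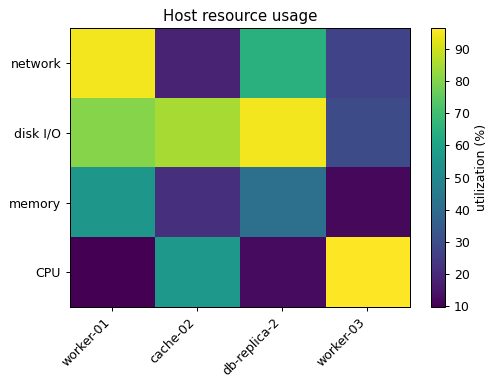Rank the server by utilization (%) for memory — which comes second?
Top 3 for memory: worker-01 ≈ 60, db-replica-2 ≈ 40, cache-02 ≈ 20.

db-replica-2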